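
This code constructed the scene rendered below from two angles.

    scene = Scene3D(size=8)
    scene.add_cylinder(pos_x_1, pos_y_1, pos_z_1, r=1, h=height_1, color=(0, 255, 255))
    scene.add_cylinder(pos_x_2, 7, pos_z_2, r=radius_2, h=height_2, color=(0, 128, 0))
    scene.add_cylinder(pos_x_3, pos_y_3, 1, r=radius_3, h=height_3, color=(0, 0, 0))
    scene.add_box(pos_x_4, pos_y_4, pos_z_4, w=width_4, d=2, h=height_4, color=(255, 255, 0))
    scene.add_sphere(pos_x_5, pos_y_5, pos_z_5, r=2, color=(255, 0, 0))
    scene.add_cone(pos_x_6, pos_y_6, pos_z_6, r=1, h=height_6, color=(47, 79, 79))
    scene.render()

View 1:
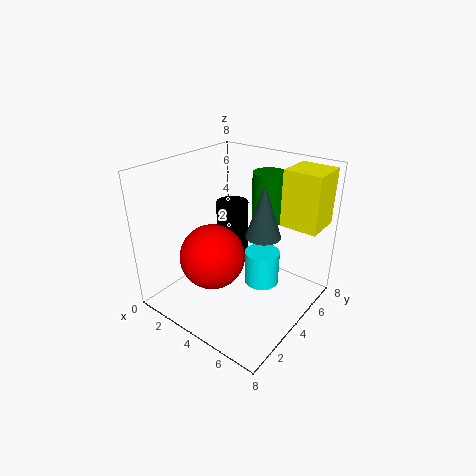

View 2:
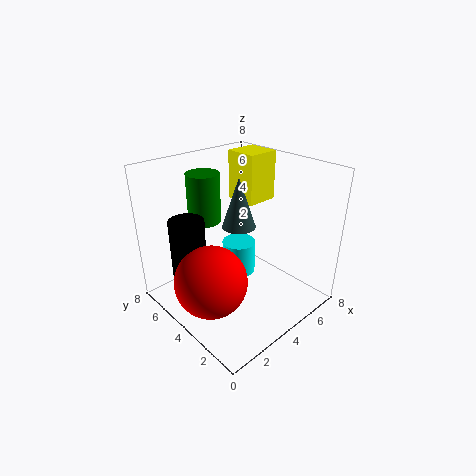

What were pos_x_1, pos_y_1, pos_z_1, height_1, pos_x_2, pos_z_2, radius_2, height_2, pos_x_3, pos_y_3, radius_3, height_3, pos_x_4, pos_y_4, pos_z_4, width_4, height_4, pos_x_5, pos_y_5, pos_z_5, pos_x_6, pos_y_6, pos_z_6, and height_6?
pos_x_1 = 5, pos_y_1 = 5, pos_z_1 = 1, height_1 = 2, pos_x_2 = 4, pos_z_2 = 4, radius_2 = 1, height_2 = 3, pos_x_3 = 2, pos_y_3 = 6, radius_3 = 1, height_3 = 4, pos_x_4 = 6, pos_y_4 = 5, pos_z_4 = 5, width_4 = 2, height_4 = 3, pos_x_5 = 2, pos_y_5 = 4, pos_z_5 = 2, pos_x_6 = 5, pos_y_6 = 5, pos_z_6 = 4, height_6 = 3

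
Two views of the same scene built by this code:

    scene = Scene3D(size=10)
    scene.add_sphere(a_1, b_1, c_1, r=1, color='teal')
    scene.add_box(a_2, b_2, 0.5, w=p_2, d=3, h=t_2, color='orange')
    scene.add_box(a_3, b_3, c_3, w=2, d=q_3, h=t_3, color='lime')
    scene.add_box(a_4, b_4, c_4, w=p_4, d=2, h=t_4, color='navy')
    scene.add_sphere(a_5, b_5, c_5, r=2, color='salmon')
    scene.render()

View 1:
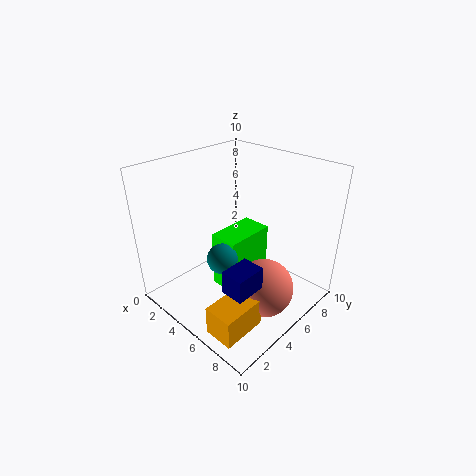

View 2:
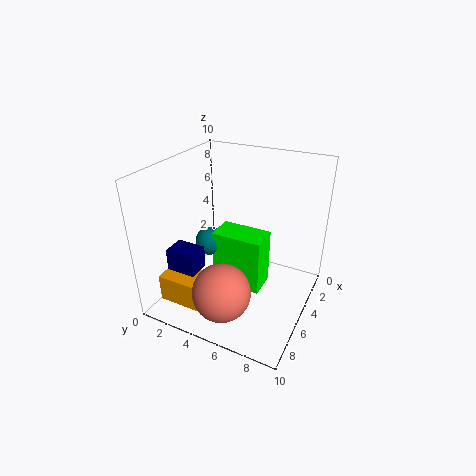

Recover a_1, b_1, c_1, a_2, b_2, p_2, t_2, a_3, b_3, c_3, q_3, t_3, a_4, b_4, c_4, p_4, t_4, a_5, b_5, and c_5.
a_1 = 5.5, b_1 = 3, c_1 = 4.5, a_2 = 6.5, b_2 = 0.5, p_2 = 2, t_2 = 2, a_3 = 4, b_3 = 3.5, c_3 = 1.5, q_3 = 3.5, t_3 = 4, a_4 = 7, b_4 = 1.5, c_4 = 3.5, p_4 = 1.5, t_4 = 1.5, a_5 = 7.5, b_5 = 5, c_5 = 2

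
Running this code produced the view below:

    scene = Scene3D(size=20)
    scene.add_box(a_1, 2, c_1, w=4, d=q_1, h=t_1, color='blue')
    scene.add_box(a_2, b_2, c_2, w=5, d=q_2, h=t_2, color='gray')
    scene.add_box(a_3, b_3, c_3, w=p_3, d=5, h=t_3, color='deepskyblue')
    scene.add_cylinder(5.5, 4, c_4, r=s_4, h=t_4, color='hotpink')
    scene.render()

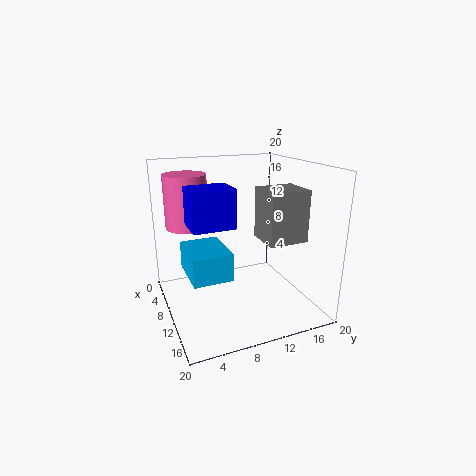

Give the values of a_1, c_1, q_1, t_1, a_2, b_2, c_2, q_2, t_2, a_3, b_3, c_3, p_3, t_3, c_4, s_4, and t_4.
a_1 = 13
c_1 = 14
q_1 = 5
t_1 = 4.5
a_2 = 10
b_2 = 12.5
c_2 = 10
q_2 = 5.5
t_2 = 7
a_3 = 9.5
b_3 = 2
c_3 = 7
p_3 = 6.5
t_3 = 3.5
c_4 = 11
s_4 = 3
t_4 = 7.5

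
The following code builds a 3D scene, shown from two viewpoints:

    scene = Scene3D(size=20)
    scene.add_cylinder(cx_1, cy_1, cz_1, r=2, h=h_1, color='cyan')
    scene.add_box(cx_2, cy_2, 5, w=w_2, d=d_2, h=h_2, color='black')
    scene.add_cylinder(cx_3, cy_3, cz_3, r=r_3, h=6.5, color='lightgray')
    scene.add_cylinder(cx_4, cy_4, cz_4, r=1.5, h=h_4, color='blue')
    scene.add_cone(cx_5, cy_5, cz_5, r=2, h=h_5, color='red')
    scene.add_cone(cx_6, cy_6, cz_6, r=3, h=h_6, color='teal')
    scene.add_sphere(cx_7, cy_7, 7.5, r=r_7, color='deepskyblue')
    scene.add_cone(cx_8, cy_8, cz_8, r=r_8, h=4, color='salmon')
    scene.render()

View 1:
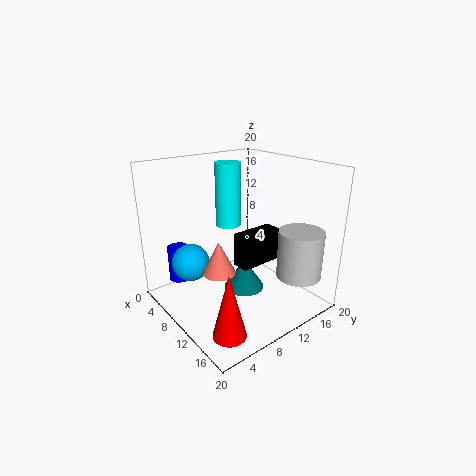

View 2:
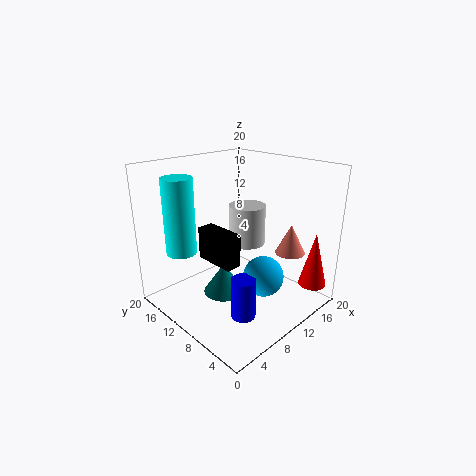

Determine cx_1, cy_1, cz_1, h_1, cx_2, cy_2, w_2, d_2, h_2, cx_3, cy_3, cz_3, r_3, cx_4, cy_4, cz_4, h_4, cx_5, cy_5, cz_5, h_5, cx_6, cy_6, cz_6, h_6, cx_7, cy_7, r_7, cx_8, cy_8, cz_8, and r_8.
cx_1 = 3, cy_1 = 13.5, cz_1 = 9, h_1 = 10, cx_2 = 8.5, cy_2 = 10.5, w_2 = 2.5, d_2 = 6.5, h_2 = 5, cx_3 = 17, cy_3 = 15, cz_3 = 5.5, r_3 = 3, cx_4 = 4.5, cy_4 = 3.5, cz_4 = 3.5, h_4 = 5, cx_5 = 18, cy_5 = 2.5, cz_5 = 2.5, h_5 = 8, cx_6 = 9, cy_6 = 12, cz_6 = 1, h_6 = 4.5, cx_7 = 8, cy_7 = 3.5, r_7 = 2.5, cx_8 = 14, cy_8 = 4, cz_8 = 8.5, r_8 = 2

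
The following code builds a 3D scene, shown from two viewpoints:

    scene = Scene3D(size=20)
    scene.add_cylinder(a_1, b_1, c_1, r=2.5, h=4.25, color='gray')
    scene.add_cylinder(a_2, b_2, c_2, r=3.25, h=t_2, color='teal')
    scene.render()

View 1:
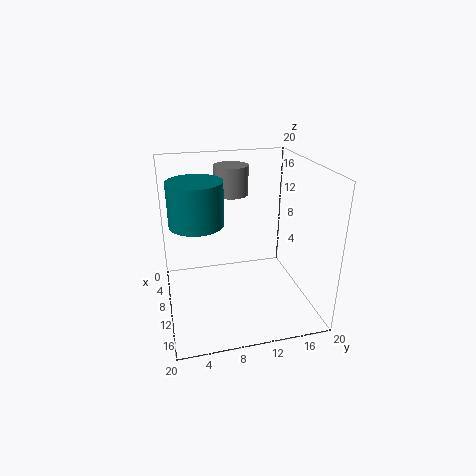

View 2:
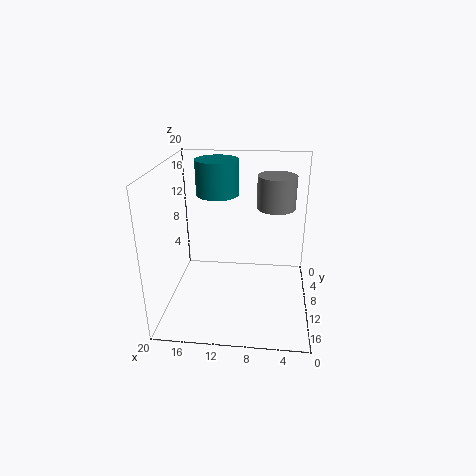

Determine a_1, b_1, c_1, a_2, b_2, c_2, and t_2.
a_1 = 5; b_1 = 10.25; c_1 = 14.75; a_2 = 13.75; b_2 = 4; c_2 = 14.25; t_2 = 5.25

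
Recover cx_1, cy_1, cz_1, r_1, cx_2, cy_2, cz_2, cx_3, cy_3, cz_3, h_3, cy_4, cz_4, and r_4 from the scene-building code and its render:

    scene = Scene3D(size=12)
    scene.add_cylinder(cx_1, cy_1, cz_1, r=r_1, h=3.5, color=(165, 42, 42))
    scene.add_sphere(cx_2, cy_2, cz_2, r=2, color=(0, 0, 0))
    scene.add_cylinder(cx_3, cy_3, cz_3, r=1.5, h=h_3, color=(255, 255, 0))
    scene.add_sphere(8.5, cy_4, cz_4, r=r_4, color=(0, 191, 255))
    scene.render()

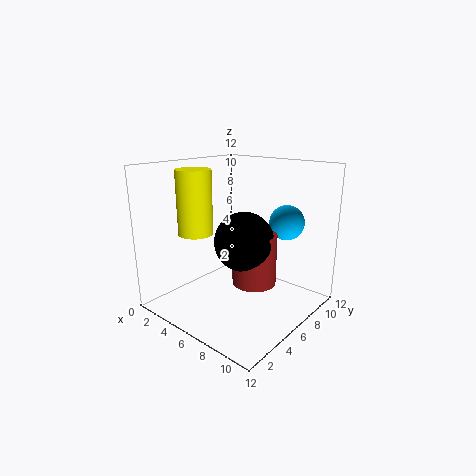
cx_1 = 10, cy_1 = 3, cz_1 = 4.5, r_1 = 1.5, cx_2 = 9.5, cy_2 = 2.5, cz_2 = 7.5, cx_3 = 2.5, cy_3 = 4.5, cz_3 = 6, h_3 = 5.5, cy_4 = 9.5, cz_4 = 7, r_4 = 1.5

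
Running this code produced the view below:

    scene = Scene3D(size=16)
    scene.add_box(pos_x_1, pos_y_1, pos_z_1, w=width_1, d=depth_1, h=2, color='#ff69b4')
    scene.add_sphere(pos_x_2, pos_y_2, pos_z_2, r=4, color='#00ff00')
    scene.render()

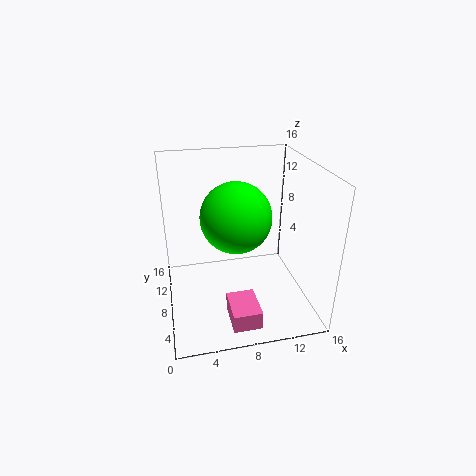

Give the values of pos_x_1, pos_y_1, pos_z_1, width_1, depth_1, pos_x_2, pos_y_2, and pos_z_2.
pos_x_1 = 6, pos_y_1 = 1, pos_z_1 = 1, width_1 = 3, depth_1 = 4, pos_x_2 = 8, pos_y_2 = 9, pos_z_2 = 10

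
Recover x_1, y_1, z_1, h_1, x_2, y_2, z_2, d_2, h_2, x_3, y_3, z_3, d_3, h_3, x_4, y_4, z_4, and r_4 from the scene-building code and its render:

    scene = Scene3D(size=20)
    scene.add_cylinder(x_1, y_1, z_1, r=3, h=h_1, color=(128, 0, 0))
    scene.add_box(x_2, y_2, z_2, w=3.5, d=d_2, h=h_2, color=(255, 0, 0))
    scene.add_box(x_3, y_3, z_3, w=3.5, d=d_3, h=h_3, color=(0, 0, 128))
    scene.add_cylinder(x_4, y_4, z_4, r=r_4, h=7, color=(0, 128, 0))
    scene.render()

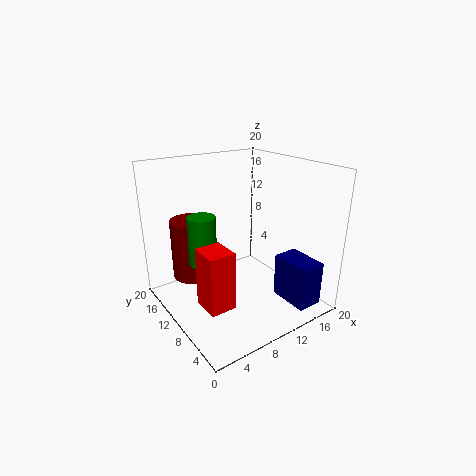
x_1 = 6; y_1 = 16.5; z_1 = 2.5; h_1 = 9; x_2 = 3; y_2 = 5.5; z_2 = 2.5; d_2 = 4; h_2 = 8; x_3 = 13.5; y_3 = 0.5; z_3 = 2; d_3 = 5.5; h_3 = 6; x_4 = 6; y_4 = 13; z_4 = 6; r_4 = 2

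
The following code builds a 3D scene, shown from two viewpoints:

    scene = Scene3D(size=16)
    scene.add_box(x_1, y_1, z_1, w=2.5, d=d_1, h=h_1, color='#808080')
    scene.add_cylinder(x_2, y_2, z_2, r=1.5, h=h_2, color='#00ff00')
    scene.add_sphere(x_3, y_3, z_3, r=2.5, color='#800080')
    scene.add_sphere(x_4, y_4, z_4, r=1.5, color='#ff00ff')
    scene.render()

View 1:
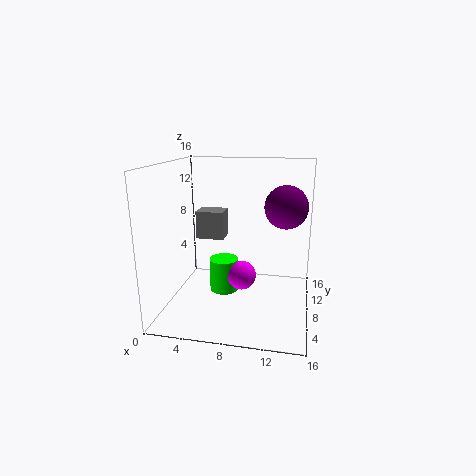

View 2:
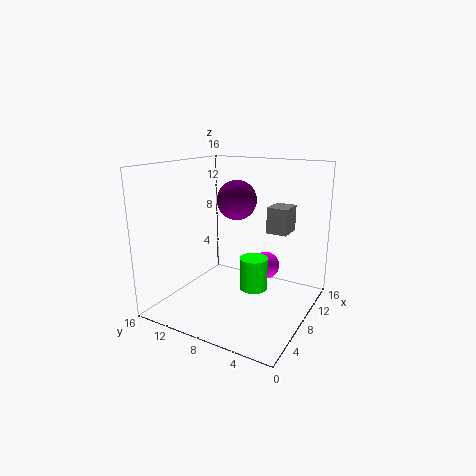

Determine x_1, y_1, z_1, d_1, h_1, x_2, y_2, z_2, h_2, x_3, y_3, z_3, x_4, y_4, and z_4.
x_1 = 5.5, y_1 = 1.5, z_1 = 10, d_1 = 2, h_1 = 2.5, x_2 = 7, y_2 = 5.5, z_2 = 3, h_2 = 3.5, x_3 = 13, y_3 = 11, z_3 = 11, x_4 = 9, y_4 = 5, z_4 = 5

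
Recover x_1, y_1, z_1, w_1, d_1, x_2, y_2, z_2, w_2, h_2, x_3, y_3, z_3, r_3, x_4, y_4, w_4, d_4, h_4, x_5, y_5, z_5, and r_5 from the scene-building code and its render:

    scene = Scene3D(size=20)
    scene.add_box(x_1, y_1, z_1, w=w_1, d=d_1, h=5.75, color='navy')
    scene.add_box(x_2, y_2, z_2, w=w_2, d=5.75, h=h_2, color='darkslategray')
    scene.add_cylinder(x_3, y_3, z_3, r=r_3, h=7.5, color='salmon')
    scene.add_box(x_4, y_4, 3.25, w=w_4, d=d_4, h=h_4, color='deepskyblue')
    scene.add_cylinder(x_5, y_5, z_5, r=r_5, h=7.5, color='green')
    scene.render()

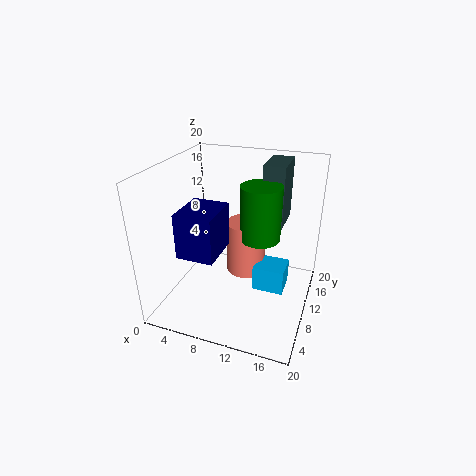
x_1 = 4.75; y_1 = 2.25; z_1 = 10.25; w_1 = 4.75; d_1 = 5.75; x_2 = 12.5; y_2 = 12.5; z_2 = 11; w_2 = 3; h_2 = 8.75; x_3 = 10.75; y_3 = 11.25; z_3 = 4.5; r_3 = 2.75; x_4 = 12.75; y_4 = 8.25; w_4 = 4.25; d_4 = 3.75; h_4 = 3.5; x_5 = 13; y_5 = 10.5; z_5 = 10.25; r_5 = 2.75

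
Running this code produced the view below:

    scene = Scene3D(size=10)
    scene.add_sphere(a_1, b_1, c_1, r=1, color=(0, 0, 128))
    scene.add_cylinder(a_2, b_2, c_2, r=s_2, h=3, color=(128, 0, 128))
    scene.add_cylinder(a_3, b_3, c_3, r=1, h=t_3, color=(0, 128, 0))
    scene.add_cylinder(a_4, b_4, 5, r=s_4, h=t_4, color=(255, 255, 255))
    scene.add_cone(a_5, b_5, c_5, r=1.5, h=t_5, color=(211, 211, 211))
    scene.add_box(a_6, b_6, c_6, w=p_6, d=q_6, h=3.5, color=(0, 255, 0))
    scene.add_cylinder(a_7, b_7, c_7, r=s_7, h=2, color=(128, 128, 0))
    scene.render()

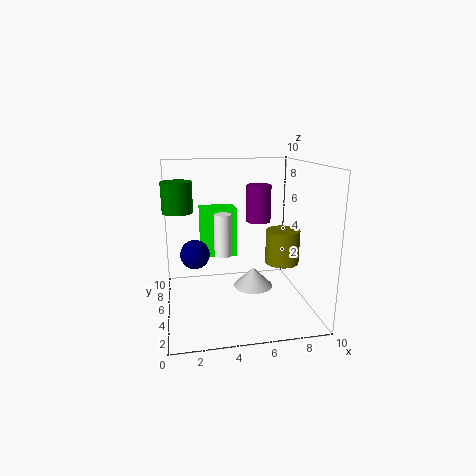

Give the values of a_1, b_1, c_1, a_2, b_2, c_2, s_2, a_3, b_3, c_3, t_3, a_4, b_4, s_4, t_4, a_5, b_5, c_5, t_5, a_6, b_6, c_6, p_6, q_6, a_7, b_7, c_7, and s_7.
a_1 = 2; b_1 = 5; c_1 = 4; a_2 = 7.5; b_2 = 9; c_2 = 5; s_2 = 1; a_3 = 1; b_3 = 5; c_3 = 7; t_3 = 2; a_4 = 3.5; b_4 = 2; s_4 = 0.5; t_4 = 2.5; a_5 = 6.5; b_5 = 6.5; c_5 = 0.5; t_5 = 1.5; a_6 = 2.5; b_6 = 5.5; c_6 = 3.5; p_6 = 2.5; q_6 = 1.5; a_7 = 7; b_7 = 1.5; c_7 = 4.5; s_7 = 1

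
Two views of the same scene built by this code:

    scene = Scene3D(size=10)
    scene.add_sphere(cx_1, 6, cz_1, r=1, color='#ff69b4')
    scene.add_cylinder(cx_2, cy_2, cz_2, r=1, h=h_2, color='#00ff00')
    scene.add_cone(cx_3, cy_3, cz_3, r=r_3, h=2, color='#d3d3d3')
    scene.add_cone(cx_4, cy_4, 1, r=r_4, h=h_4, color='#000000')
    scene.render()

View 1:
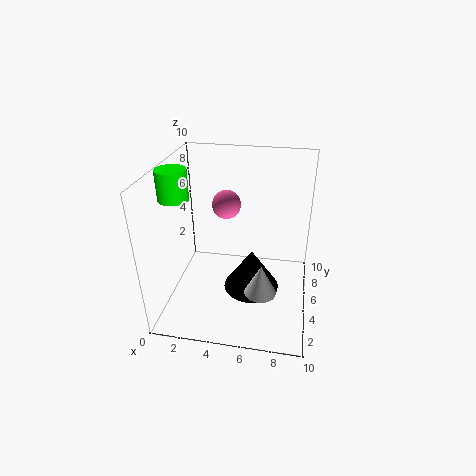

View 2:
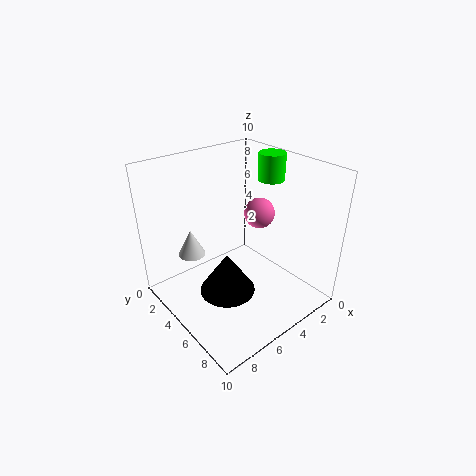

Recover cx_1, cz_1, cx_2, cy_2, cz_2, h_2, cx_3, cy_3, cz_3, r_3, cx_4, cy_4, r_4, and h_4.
cx_1 = 4, cz_1 = 7, cx_2 = 1, cy_2 = 4, cz_2 = 8, h_2 = 2, cx_3 = 7, cy_3 = 2, cz_3 = 3, r_3 = 1, cx_4 = 6, cy_4 = 5, r_4 = 2, h_4 = 3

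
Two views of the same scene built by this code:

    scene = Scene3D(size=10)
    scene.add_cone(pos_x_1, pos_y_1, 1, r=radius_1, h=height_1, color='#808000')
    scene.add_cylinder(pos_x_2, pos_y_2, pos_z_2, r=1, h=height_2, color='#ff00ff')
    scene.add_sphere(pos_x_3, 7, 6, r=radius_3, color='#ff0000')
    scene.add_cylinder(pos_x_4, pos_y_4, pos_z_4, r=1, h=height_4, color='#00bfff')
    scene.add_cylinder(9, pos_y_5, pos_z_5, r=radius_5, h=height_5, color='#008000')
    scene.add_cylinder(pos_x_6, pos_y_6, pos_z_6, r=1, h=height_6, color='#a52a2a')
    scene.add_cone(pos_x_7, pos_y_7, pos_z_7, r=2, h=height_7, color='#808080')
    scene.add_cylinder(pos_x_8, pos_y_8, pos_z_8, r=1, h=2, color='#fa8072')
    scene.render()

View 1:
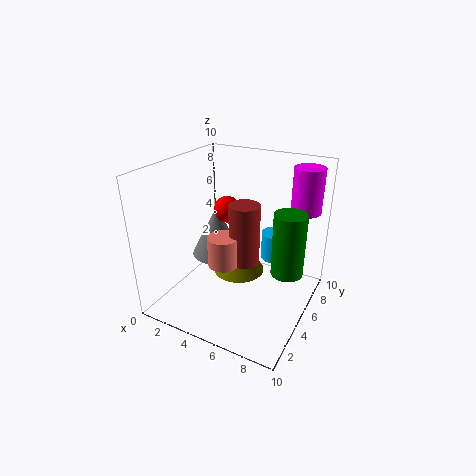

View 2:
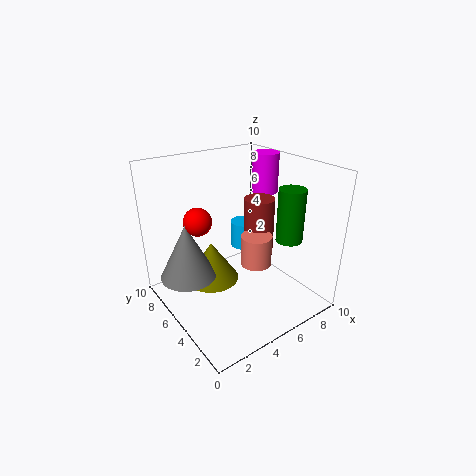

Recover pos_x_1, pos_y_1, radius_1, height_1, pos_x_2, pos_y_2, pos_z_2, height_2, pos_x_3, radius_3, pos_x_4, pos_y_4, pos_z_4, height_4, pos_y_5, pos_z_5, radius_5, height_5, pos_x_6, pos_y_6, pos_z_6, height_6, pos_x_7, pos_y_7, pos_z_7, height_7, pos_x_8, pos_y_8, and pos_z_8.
pos_x_1 = 4
pos_y_1 = 7
radius_1 = 2
height_1 = 3
pos_x_2 = 9
pos_y_2 = 7
pos_z_2 = 7
height_2 = 3
pos_x_3 = 3
radius_3 = 1
pos_x_4 = 7
pos_y_4 = 7
pos_z_4 = 3
height_4 = 2
pos_y_5 = 4
pos_z_5 = 4
radius_5 = 1
height_5 = 4
pos_x_6 = 6
pos_y_6 = 4
pos_z_6 = 4
height_6 = 4
pos_x_7 = 2
pos_y_7 = 7
pos_z_7 = 2
height_7 = 4
pos_x_8 = 5
pos_y_8 = 3
pos_z_8 = 4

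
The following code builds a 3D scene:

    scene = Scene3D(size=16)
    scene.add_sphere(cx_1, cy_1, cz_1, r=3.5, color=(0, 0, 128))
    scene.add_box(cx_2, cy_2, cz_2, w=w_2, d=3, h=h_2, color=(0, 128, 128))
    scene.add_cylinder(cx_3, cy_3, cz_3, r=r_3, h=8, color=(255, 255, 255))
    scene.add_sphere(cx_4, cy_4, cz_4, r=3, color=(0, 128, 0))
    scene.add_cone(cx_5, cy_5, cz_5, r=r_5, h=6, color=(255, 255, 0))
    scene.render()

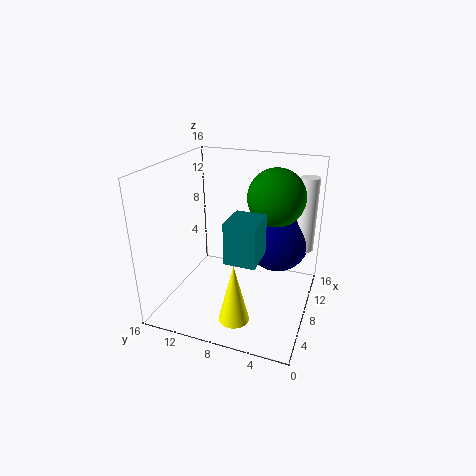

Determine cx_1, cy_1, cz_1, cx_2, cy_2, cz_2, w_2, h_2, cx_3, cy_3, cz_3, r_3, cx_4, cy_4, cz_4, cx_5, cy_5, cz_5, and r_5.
cx_1 = 10
cy_1 = 4
cz_1 = 7.5
cx_2 = 1.5
cy_2 = 4
cz_2 = 8.5
w_2 = 3.5
h_2 = 4
cx_3 = 10
cy_3 = 1
cz_3 = 7
r_3 = 1
cx_4 = 8.5
cy_4 = 4
cz_4 = 13
cx_5 = 1.5
cy_5 = 6
cz_5 = 2.5
r_5 = 1.5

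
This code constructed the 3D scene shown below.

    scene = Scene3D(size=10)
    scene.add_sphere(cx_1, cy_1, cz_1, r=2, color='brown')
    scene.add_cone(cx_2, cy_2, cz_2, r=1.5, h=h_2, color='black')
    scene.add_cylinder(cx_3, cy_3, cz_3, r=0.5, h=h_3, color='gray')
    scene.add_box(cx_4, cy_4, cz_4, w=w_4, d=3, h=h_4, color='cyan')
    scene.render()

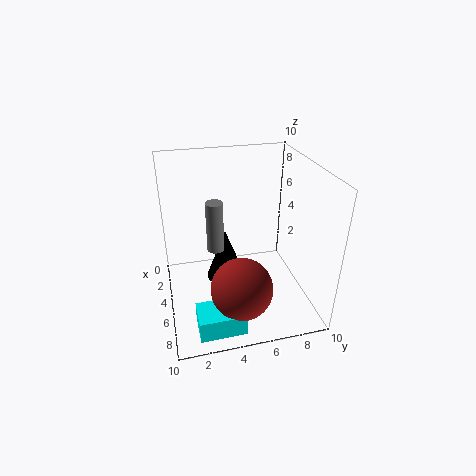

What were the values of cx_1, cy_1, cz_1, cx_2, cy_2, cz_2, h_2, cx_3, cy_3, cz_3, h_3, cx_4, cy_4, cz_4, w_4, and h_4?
cx_1 = 8
cy_1 = 4.5
cz_1 = 3
cx_2 = 3
cy_2 = 4.5
cz_2 = 0.5
h_2 = 4
cx_3 = 7.5
cy_3 = 3
cz_3 = 6
h_3 = 3
cx_4 = 7.5
cy_4 = 1.5
cz_4 = 0.5
w_4 = 2
h_4 = 1.5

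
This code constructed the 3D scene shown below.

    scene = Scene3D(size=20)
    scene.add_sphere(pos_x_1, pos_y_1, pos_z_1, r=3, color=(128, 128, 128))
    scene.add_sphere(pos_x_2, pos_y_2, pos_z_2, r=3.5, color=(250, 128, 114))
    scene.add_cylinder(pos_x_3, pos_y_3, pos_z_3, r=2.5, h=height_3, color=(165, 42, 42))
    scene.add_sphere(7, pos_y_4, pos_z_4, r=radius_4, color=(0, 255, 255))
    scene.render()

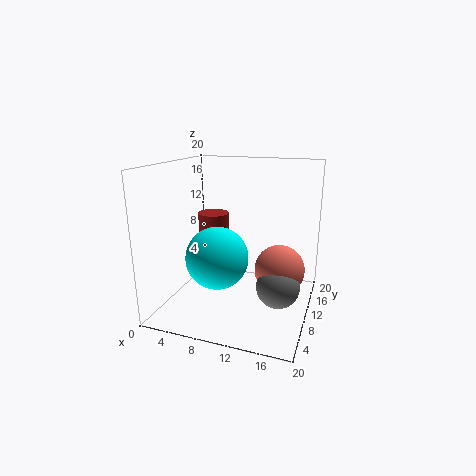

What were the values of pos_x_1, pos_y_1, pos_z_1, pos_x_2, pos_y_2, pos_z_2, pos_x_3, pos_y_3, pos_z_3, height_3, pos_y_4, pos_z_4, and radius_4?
pos_x_1 = 16
pos_y_1 = 9.5
pos_z_1 = 3.75
pos_x_2 = 15.75
pos_y_2 = 11.25
pos_z_2 = 5.5
pos_x_3 = 3.25
pos_y_3 = 17
pos_z_3 = 8.25
height_3 = 3
pos_y_4 = 9.5
pos_z_4 = 6.75
radius_4 = 4.5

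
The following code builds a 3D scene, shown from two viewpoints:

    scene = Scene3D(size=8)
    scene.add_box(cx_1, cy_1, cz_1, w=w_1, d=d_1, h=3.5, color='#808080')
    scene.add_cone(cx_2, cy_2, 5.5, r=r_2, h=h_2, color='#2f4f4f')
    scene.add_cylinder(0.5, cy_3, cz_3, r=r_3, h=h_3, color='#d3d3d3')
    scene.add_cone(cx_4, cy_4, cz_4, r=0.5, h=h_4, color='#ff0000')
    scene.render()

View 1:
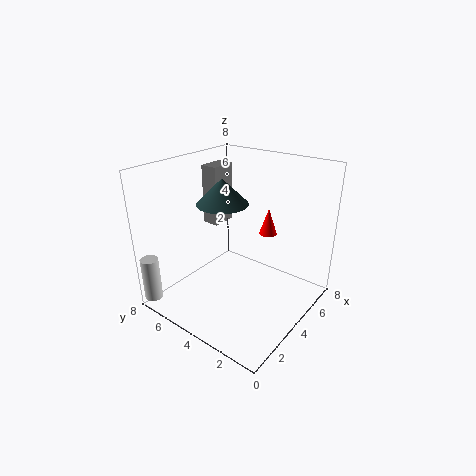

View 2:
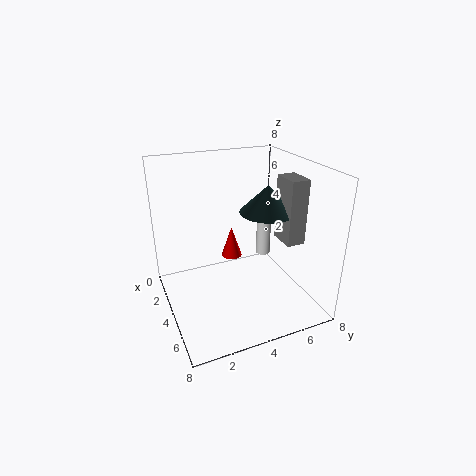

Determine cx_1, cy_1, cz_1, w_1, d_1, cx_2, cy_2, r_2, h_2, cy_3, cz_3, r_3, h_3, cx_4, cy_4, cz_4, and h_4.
cx_1 = 4.5; cy_1 = 6; cz_1 = 4; w_1 = 1.5; d_1 = 1; cx_2 = 4.5; cy_2 = 5.5; r_2 = 1.5; h_2 = 1.5; cy_3 = 7.5; cz_3 = 0.5; r_3 = 0.5; h_3 = 2.5; cx_4 = 5.5; cy_4 = 3; cz_4 = 4; h_4 = 1.5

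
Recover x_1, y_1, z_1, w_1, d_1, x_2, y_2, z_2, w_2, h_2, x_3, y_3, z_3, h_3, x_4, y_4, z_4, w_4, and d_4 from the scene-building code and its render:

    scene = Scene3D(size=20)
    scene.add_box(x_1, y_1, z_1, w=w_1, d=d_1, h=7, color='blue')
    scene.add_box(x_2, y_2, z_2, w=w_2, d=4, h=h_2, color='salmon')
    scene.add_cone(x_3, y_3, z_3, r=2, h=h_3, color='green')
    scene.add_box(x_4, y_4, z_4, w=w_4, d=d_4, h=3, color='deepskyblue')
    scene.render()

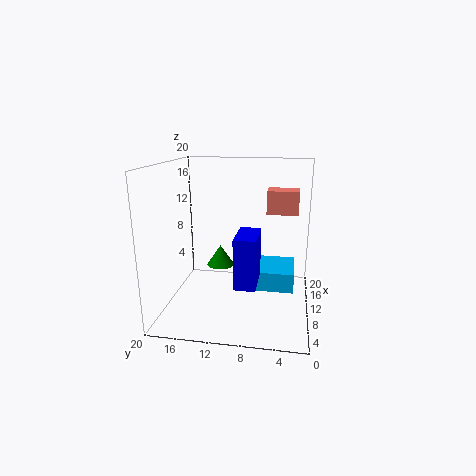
x_1 = 6; y_1 = 7; z_1 = 4; w_1 = 6; d_1 = 3; x_2 = 8; y_2 = 2; z_2 = 14; w_2 = 3; h_2 = 3; x_3 = 12; y_3 = 13; z_3 = 5; h_3 = 3; x_4 = 12; y_4 = 2; z_4 = 1; w_4 = 7; d_4 = 6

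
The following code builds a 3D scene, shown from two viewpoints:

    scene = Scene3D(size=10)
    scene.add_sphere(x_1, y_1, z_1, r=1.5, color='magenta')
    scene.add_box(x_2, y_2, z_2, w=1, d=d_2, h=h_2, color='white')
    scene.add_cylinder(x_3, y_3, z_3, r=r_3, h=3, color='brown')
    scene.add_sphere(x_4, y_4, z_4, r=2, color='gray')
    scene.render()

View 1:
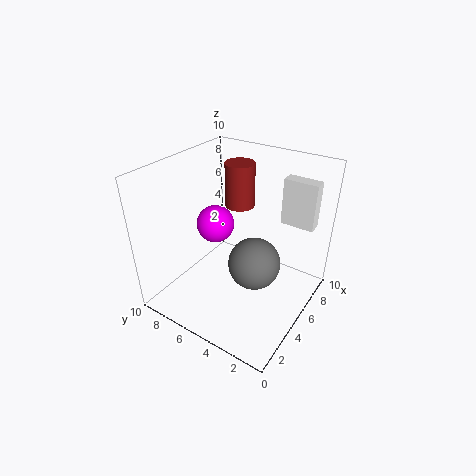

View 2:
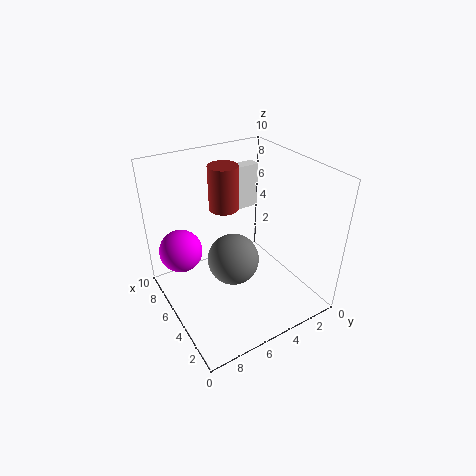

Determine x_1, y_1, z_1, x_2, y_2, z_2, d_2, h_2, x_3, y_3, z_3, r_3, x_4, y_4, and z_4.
x_1 = 7
y_1 = 8.5
z_1 = 4
x_2 = 8.5
y_2 = 1
z_2 = 5
d_2 = 2.5
h_2 = 3.5
x_3 = 6
y_3 = 5.5
z_3 = 7
r_3 = 1
x_4 = 6.5
y_4 = 4.5
z_4 = 2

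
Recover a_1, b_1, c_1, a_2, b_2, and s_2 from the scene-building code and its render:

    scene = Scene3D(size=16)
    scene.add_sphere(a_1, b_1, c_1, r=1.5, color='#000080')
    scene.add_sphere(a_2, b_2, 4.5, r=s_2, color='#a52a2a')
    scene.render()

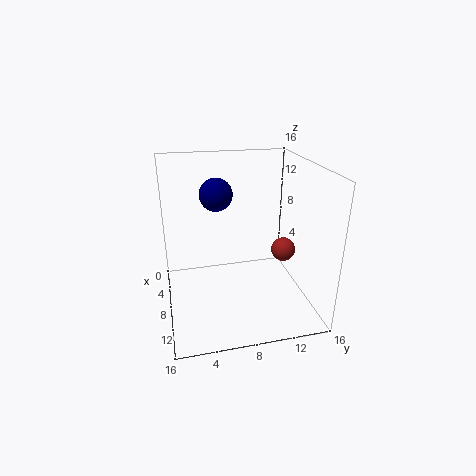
a_1 = 12, b_1 = 5, c_1 = 14.5, a_2 = 5.5, b_2 = 14.5, s_2 = 1.5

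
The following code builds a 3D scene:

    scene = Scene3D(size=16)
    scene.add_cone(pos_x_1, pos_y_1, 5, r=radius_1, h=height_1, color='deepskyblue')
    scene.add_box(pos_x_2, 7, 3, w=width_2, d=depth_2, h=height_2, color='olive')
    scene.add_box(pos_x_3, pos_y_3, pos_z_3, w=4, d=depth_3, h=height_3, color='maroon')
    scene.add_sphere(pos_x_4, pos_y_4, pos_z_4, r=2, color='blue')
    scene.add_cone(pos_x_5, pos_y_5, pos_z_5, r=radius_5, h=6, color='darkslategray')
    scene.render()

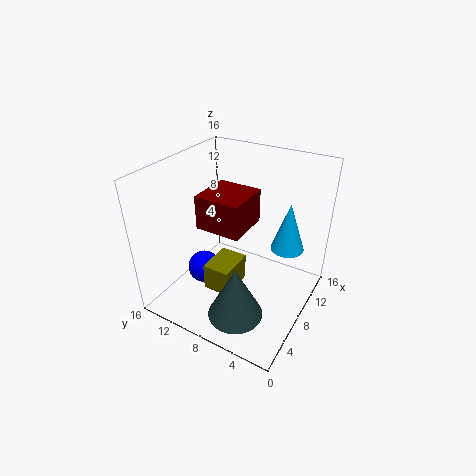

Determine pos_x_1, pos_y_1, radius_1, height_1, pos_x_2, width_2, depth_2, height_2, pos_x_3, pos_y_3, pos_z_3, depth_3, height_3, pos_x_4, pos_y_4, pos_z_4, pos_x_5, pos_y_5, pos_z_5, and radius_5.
pos_x_1 = 13; pos_y_1 = 4; radius_1 = 2; height_1 = 6; pos_x_2 = 4; width_2 = 4; depth_2 = 3; height_2 = 3; pos_x_3 = 1; pos_y_3 = 4; pos_z_3 = 13; depth_3 = 4; height_3 = 3; pos_x_4 = 8; pos_y_4 = 13; pos_z_4 = 2; pos_x_5 = 4; pos_y_5 = 6; pos_z_5 = 1; radius_5 = 3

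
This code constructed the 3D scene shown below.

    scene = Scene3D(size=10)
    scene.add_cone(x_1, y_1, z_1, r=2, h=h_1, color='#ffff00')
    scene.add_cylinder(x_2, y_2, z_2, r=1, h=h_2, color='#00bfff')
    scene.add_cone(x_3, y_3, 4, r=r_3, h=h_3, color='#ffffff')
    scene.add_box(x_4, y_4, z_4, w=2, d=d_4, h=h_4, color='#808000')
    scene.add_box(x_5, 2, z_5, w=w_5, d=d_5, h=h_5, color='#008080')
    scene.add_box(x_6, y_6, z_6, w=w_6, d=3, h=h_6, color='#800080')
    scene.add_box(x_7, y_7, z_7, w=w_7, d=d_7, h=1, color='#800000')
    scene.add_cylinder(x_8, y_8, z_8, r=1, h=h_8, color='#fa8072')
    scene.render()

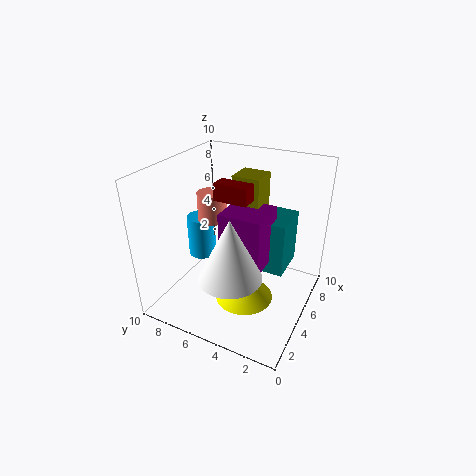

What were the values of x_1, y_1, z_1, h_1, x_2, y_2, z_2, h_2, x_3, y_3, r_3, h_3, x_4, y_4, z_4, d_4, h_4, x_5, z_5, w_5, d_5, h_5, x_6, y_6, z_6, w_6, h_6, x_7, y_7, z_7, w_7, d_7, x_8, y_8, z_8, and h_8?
x_1 = 4, y_1 = 4, z_1 = 1, h_1 = 2, x_2 = 5, y_2 = 8, z_2 = 3, h_2 = 3, x_3 = 2, y_3 = 4, r_3 = 2, h_3 = 4, x_4 = 6, y_4 = 4, z_4 = 6, d_4 = 2, h_4 = 3, x_5 = 6, z_5 = 2, w_5 = 3, d_5 = 2, h_5 = 4, x_6 = 4, y_6 = 3, z_6 = 3, w_6 = 3, h_6 = 4, x_7 = 2, y_7 = 3, z_7 = 9, w_7 = 1, d_7 = 2, x_8 = 5, y_8 = 7, z_8 = 6, h_8 = 2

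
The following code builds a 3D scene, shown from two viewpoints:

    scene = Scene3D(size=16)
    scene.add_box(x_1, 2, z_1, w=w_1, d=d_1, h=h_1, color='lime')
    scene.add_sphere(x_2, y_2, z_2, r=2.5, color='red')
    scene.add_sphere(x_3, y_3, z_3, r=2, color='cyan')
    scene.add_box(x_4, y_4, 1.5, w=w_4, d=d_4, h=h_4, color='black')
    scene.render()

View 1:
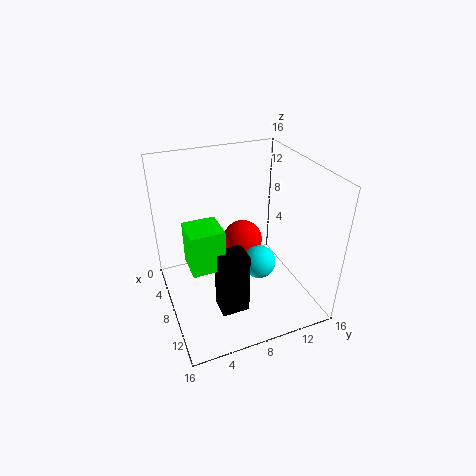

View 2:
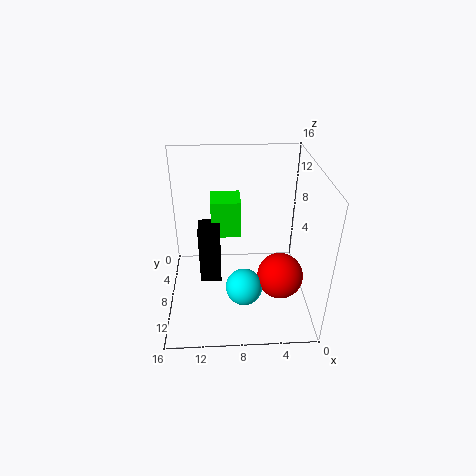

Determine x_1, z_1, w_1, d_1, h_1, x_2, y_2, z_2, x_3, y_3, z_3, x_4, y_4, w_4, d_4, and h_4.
x_1 = 7.5; z_1 = 6.5; w_1 = 3.5; d_1 = 3.5; h_1 = 4.5; x_2 = 3.5; y_2 = 10.5; z_2 = 4.5; x_3 = 7.5; y_3 = 11; z_3 = 3.5; x_4 = 10; y_4 = 4.5; w_4 = 2.5; d_4 = 3; h_4 = 7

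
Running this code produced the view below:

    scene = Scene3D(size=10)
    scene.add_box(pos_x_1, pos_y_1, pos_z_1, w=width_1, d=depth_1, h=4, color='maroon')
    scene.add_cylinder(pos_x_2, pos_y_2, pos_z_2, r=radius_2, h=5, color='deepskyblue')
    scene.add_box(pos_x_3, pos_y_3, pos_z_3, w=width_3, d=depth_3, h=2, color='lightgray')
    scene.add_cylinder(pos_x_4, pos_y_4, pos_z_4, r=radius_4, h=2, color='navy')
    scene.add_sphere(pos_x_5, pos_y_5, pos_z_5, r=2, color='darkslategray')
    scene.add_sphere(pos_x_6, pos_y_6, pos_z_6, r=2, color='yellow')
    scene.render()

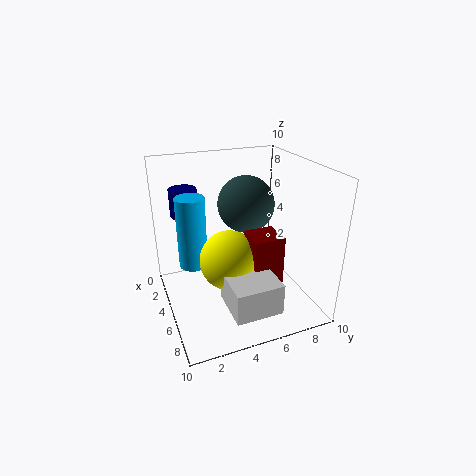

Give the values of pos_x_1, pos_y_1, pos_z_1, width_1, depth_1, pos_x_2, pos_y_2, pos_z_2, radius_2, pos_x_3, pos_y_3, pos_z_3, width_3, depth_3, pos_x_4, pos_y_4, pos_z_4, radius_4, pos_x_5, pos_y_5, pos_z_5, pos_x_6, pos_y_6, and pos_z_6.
pos_x_1 = 6
pos_y_1 = 5
pos_z_1 = 2
width_1 = 2
depth_1 = 2
pos_x_2 = 4
pos_y_2 = 2
pos_z_2 = 3
radius_2 = 1
pos_x_3 = 7
pos_y_3 = 3
pos_z_3 = 2
width_3 = 3
depth_3 = 3
pos_x_4 = 2
pos_y_4 = 2
pos_z_4 = 6
radius_4 = 1
pos_x_5 = 4
pos_y_5 = 6
pos_z_5 = 7
pos_x_6 = 6
pos_y_6 = 4
pos_z_6 = 4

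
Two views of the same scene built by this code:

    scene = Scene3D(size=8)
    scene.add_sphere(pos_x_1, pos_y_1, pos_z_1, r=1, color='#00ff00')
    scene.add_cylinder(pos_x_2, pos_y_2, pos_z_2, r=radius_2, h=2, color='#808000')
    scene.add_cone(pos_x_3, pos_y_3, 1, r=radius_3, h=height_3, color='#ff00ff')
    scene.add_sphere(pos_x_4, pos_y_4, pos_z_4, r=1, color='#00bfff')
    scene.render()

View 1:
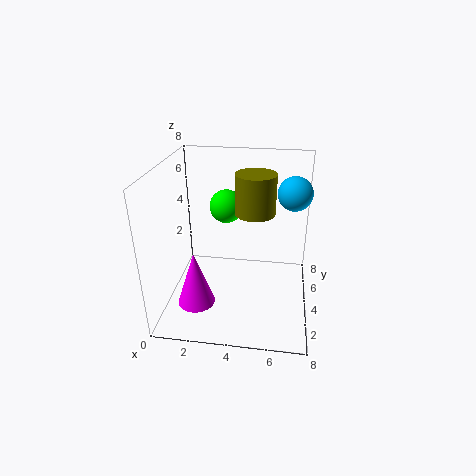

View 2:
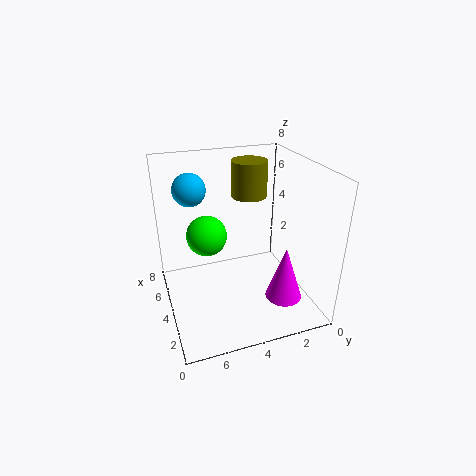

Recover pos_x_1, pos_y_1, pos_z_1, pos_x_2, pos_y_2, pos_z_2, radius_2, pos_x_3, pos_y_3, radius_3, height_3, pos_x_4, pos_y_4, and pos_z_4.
pos_x_1 = 3
pos_y_1 = 6
pos_z_1 = 5
pos_x_2 = 5
pos_y_2 = 3
pos_z_2 = 6
radius_2 = 1
pos_x_3 = 2
pos_y_3 = 2
radius_3 = 1
height_3 = 3
pos_x_4 = 7
pos_y_4 = 6
pos_z_4 = 6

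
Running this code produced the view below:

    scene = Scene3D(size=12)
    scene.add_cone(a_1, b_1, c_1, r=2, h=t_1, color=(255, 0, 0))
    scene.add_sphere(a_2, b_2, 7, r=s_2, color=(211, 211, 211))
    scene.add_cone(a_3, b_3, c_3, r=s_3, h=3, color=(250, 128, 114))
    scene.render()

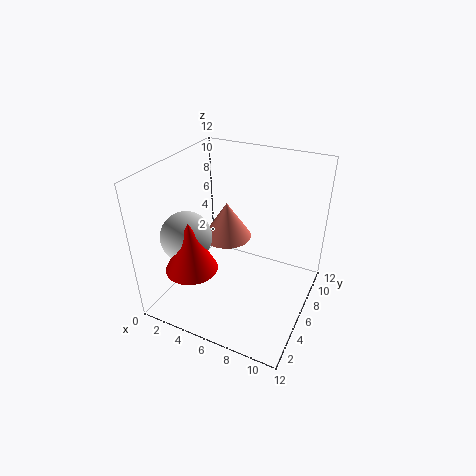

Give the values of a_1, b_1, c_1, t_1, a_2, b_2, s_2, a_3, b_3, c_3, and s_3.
a_1 = 4, b_1 = 2, c_1 = 5, t_1 = 4, a_2 = 3, b_2 = 3, s_2 = 2, a_3 = 5, b_3 = 6, c_3 = 6, s_3 = 2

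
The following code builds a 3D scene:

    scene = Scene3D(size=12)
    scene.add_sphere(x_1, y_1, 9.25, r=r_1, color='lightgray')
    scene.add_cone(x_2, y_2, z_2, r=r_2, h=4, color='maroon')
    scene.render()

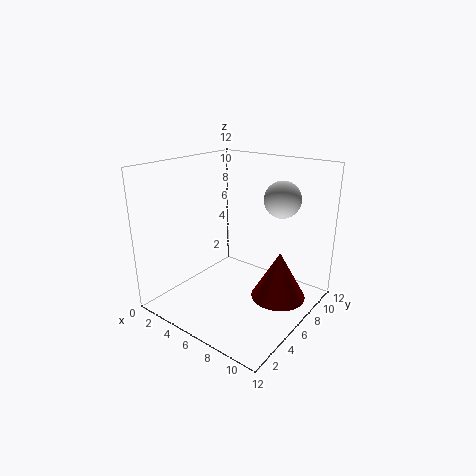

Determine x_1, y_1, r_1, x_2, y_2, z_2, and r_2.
x_1 = 8.75; y_1 = 8.25; r_1 = 1.5; x_2 = 9.5; y_2 = 7; z_2 = 1.25; r_2 = 2.25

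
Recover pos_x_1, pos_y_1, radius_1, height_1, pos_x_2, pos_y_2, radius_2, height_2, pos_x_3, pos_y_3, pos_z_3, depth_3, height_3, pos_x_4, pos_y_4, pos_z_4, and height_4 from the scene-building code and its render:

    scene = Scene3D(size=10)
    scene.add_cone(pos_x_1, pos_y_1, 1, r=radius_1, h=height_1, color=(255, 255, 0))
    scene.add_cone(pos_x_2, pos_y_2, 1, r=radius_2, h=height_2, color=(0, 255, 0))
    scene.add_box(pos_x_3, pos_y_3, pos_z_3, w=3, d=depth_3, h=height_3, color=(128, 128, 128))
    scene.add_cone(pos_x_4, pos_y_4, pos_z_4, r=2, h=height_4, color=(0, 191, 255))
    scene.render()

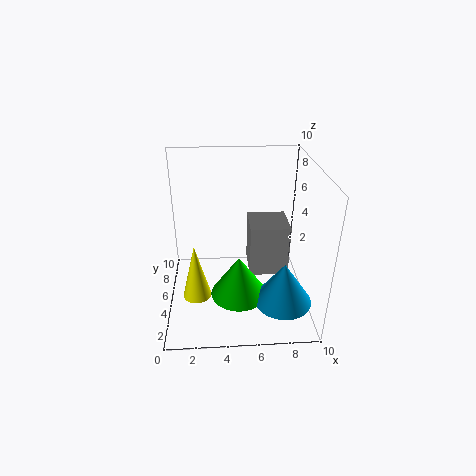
pos_x_1 = 2; pos_y_1 = 4; radius_1 = 1; height_1 = 4; pos_x_2 = 5; pos_y_2 = 4; radius_2 = 2; height_2 = 3; pos_x_3 = 6; pos_y_3 = 6; pos_z_3 = 1; depth_3 = 3; height_3 = 4; pos_x_4 = 8; pos_y_4 = 3; pos_z_4 = 1; height_4 = 3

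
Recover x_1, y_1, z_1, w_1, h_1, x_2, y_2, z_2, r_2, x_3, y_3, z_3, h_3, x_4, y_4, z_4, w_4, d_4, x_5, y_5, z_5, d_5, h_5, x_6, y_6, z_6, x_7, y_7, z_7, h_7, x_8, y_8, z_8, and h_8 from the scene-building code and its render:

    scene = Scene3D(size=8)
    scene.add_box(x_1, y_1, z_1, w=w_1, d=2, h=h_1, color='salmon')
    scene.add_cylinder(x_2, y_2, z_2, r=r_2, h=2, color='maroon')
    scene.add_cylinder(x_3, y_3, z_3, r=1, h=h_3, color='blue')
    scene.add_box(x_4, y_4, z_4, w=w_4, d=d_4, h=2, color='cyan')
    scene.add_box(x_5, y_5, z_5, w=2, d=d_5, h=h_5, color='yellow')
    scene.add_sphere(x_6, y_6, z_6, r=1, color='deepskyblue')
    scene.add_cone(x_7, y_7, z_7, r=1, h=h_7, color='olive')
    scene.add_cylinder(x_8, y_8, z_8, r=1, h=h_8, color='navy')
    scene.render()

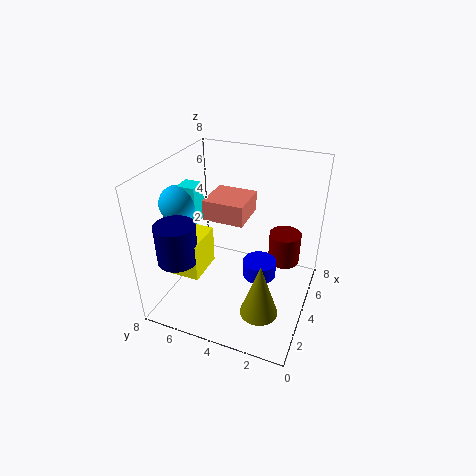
x_1 = 2; y_1 = 3; z_1 = 6; w_1 = 2; h_1 = 1; x_2 = 7; y_2 = 2; z_2 = 1; r_2 = 1; x_3 = 5; y_3 = 3; z_3 = 1; h_3 = 1; x_4 = 3; y_4 = 6; z_4 = 5; w_4 = 1; d_4 = 1; x_5 = 1; y_5 = 5; z_5 = 3; d_5 = 2; h_5 = 2; x_6 = 3; y_6 = 7; z_6 = 6; x_7 = 2; y_7 = 2; z_7 = 1; h_7 = 3; x_8 = 1; y_8 = 6; z_8 = 4; h_8 = 2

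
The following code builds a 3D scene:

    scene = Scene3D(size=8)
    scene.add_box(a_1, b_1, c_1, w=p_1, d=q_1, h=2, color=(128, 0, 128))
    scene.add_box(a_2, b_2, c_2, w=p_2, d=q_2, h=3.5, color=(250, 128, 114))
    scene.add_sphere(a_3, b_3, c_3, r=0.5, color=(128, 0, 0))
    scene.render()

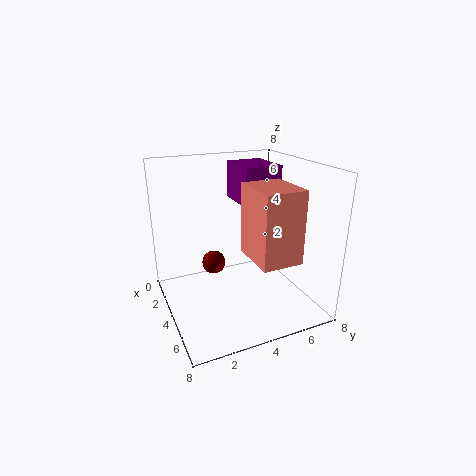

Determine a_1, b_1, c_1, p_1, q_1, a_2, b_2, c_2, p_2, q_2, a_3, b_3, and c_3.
a_1 = 2.5
b_1 = 4
c_1 = 6
p_1 = 2.5
q_1 = 2
a_2 = 5.5
b_2 = 3.5
c_2 = 4
p_2 = 2.5
q_2 = 2
a_3 = 7
b_3 = 1.5
c_3 = 4.5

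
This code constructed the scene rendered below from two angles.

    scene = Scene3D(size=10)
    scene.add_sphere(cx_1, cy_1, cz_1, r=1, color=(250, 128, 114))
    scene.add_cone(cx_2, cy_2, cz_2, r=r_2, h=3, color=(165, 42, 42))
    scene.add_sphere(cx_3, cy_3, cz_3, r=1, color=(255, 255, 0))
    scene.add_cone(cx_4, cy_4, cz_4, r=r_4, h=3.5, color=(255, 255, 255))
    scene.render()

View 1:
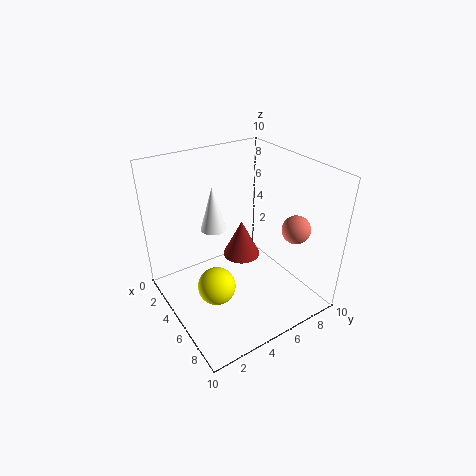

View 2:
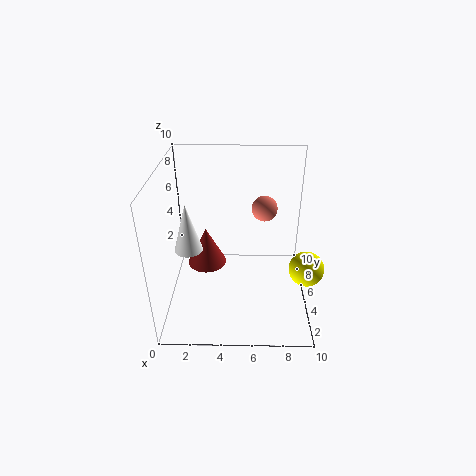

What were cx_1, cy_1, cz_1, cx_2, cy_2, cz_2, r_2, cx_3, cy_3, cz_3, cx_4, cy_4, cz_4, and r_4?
cx_1 = 7; cy_1 = 8.5; cz_1 = 5.5; cx_2 = 2.5; cy_2 = 7; cz_2 = 1.5; r_2 = 1.5; cx_3 = 9; cy_3 = 1; cz_3 = 5.5; cx_4 = 1.5; cy_4 = 5; cz_4 = 4; r_4 = 1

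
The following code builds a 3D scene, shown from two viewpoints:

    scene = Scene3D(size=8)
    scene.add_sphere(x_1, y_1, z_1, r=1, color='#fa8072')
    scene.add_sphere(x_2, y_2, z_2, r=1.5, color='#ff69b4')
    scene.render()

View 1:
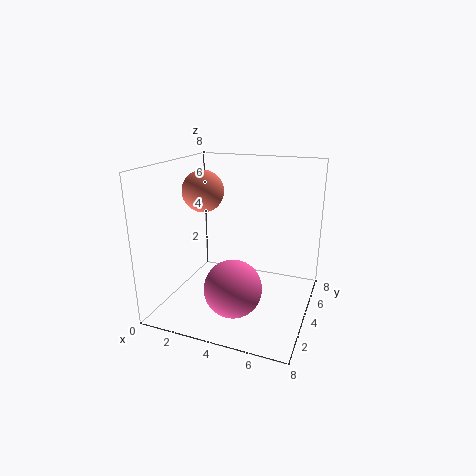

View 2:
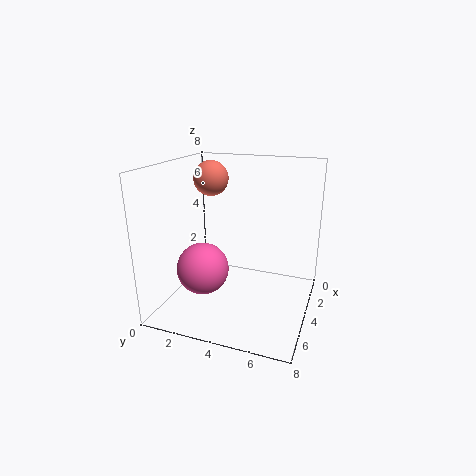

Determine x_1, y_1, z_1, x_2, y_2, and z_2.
x_1 = 3
y_1 = 2
z_1 = 7
x_2 = 4.5
y_2 = 2
z_2 = 2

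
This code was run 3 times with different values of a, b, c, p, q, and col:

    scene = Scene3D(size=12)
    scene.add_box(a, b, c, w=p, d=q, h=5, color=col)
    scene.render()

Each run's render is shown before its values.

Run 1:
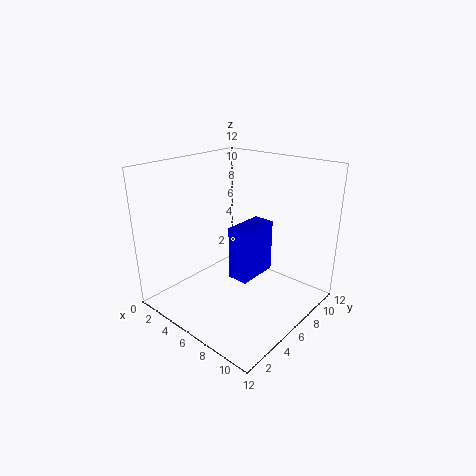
a = 4
b = 7
c = 1
p = 2
q = 4
col = 'blue'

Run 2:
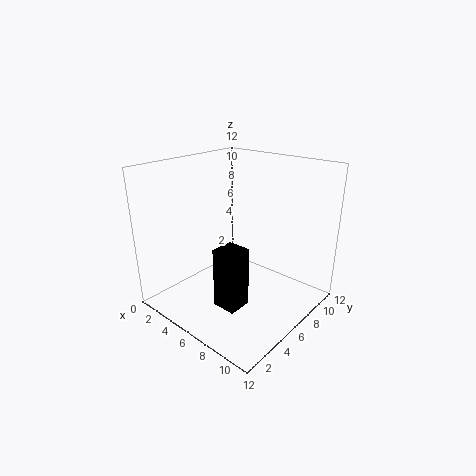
a = 6
b = 3
c = 1
p = 2
q = 2
col = 'black'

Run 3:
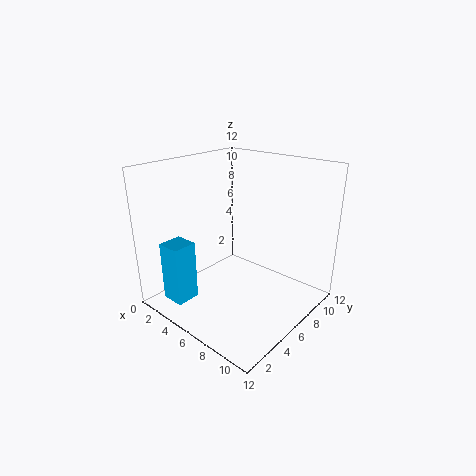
a = 2
b = 1
c = 1
p = 2
q = 2
col = 'deepskyblue'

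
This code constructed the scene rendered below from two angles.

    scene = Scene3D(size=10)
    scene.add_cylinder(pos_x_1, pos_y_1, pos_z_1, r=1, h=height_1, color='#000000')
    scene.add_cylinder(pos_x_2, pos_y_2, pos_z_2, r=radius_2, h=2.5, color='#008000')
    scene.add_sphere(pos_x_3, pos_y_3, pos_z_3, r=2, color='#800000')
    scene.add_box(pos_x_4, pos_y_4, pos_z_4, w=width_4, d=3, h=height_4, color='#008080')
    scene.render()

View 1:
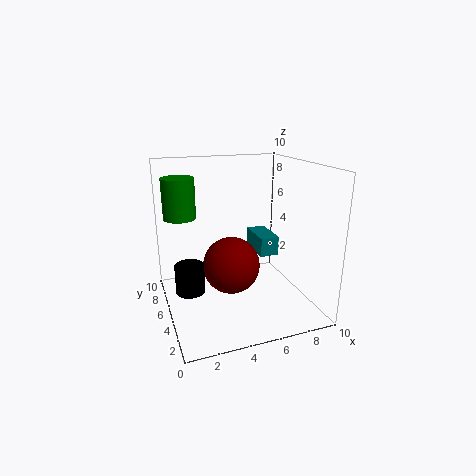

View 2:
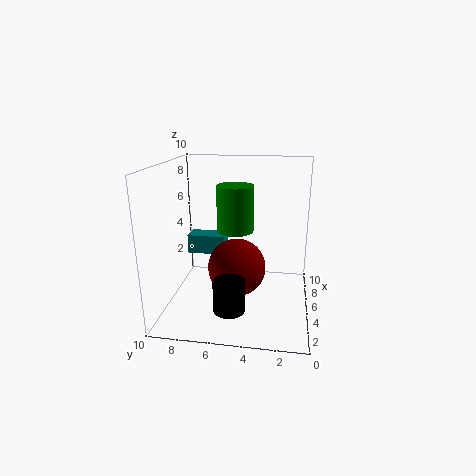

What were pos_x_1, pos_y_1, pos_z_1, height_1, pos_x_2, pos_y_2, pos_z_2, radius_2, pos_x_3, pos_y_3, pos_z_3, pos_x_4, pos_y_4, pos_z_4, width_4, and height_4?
pos_x_1 = 1.5
pos_y_1 = 5
pos_z_1 = 1.5
height_1 = 2
pos_x_2 = 1
pos_y_2 = 4.5
pos_z_2 = 7
radius_2 = 1
pos_x_3 = 4.5
pos_y_3 = 5
pos_z_3 = 3
pos_x_4 = 7.5
pos_y_4 = 6.5
pos_z_4 = 2.5
width_4 = 1.5
height_4 = 1.5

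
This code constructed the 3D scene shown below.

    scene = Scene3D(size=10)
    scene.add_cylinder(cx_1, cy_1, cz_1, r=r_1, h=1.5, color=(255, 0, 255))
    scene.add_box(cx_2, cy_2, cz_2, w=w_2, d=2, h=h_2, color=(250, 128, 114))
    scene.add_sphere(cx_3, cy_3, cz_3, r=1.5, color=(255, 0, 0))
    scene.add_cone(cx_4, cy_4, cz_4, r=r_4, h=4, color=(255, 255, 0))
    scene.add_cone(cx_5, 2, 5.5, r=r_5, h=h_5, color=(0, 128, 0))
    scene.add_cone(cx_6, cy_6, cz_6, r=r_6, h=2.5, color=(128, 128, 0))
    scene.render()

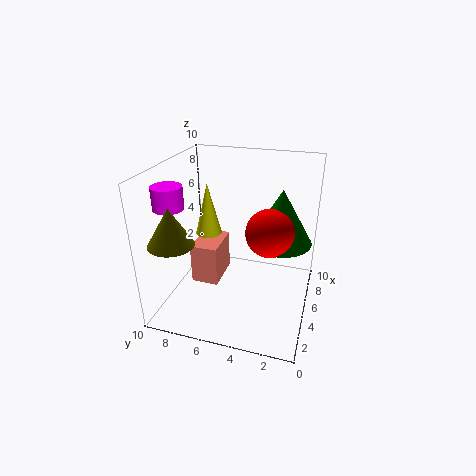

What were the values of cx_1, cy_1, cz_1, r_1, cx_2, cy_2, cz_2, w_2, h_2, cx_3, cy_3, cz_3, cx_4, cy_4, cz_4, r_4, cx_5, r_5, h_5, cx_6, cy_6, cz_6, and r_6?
cx_1 = 3, cy_1 = 9, cz_1 = 7.5, r_1 = 1, cx_2 = 4.5, cy_2 = 6.5, cz_2 = 1, w_2 = 3, h_2 = 3, cx_3 = 3.5, cy_3 = 2.5, cz_3 = 6.5, cx_4 = 7, cy_4 = 8, cz_4 = 4, r_4 = 1, cx_5 = 4.5, r_5 = 2, h_5 = 3.5, cx_6 = 2, cy_6 = 8.5, cz_6 = 5.5, r_6 = 1.5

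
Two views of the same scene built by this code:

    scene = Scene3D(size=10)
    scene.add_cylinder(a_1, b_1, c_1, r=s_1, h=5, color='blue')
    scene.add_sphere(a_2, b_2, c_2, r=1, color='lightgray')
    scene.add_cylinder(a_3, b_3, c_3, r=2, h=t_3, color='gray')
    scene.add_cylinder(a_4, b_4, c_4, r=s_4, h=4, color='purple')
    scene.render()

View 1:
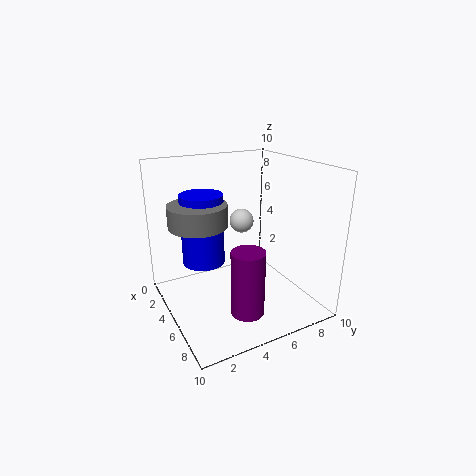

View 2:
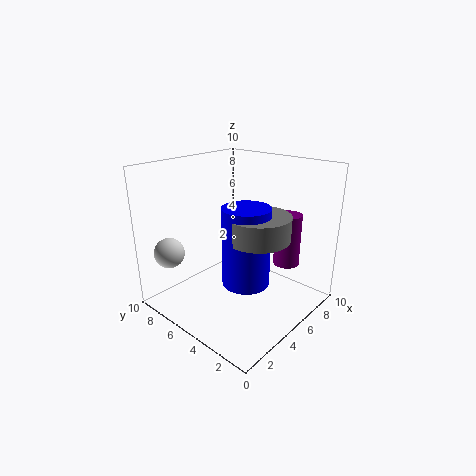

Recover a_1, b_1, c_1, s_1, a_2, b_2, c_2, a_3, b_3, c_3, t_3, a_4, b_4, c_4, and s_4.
a_1 = 3.5
b_1 = 3
c_1 = 3
s_1 = 1.5
a_2 = 1
b_2 = 7.5
c_2 = 4.5
a_3 = 4
b_3 = 2.5
c_3 = 6
t_3 = 1.5
a_4 = 9
b_4 = 3.5
c_4 = 2
s_4 = 1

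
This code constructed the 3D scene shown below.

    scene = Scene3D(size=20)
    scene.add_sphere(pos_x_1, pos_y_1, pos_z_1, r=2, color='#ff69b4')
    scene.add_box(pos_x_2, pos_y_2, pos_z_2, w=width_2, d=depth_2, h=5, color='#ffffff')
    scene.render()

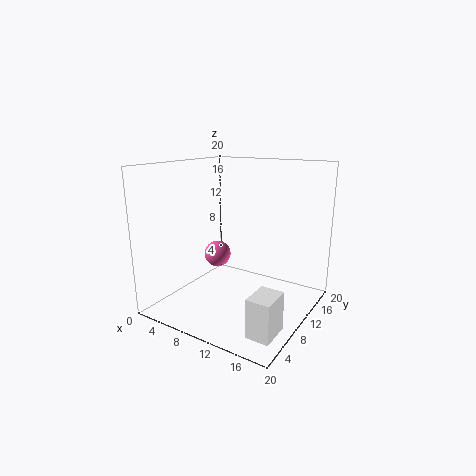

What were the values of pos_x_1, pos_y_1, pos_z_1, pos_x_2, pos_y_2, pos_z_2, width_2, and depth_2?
pos_x_1 = 5, pos_y_1 = 12, pos_z_1 = 6, pos_x_2 = 16, pos_y_2 = 2, pos_z_2 = 1, width_2 = 3, depth_2 = 4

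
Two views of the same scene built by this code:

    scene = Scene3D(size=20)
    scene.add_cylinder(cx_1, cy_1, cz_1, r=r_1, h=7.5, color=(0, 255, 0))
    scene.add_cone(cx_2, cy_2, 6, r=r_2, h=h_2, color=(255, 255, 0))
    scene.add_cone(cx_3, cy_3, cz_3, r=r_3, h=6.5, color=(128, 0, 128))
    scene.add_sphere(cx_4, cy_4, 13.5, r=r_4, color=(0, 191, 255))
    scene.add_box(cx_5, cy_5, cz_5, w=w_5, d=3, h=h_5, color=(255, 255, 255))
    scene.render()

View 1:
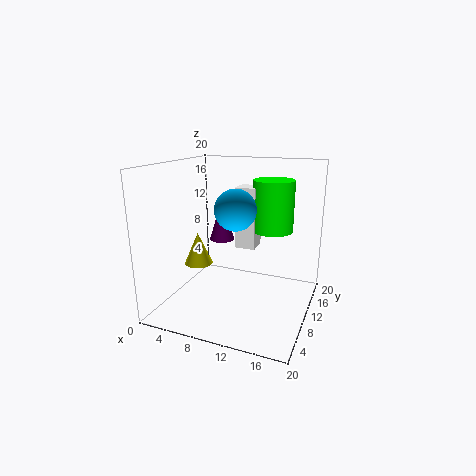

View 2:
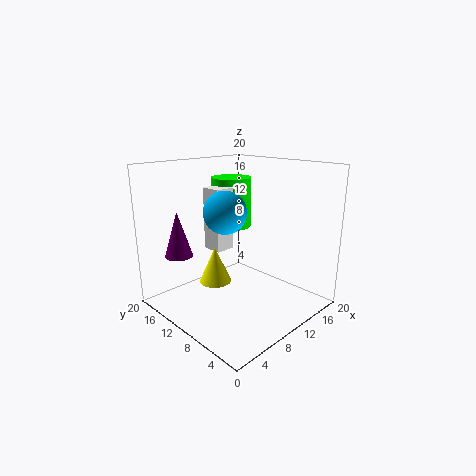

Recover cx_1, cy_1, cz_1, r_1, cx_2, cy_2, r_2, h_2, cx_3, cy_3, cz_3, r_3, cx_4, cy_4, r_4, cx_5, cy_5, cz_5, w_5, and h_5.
cx_1 = 13.5; cy_1 = 15; cz_1 = 10; r_1 = 3; cx_2 = 4.5; cy_2 = 8.5; r_2 = 2; h_2 = 4.5; cx_3 = 4.5; cy_3 = 16.5; cz_3 = 7; r_3 = 2; cx_4 = 9; cy_4 = 11.5; r_4 = 3; cx_5 = 8.5; cy_5 = 12.5; cz_5 = 7.5; w_5 = 3; h_5 = 9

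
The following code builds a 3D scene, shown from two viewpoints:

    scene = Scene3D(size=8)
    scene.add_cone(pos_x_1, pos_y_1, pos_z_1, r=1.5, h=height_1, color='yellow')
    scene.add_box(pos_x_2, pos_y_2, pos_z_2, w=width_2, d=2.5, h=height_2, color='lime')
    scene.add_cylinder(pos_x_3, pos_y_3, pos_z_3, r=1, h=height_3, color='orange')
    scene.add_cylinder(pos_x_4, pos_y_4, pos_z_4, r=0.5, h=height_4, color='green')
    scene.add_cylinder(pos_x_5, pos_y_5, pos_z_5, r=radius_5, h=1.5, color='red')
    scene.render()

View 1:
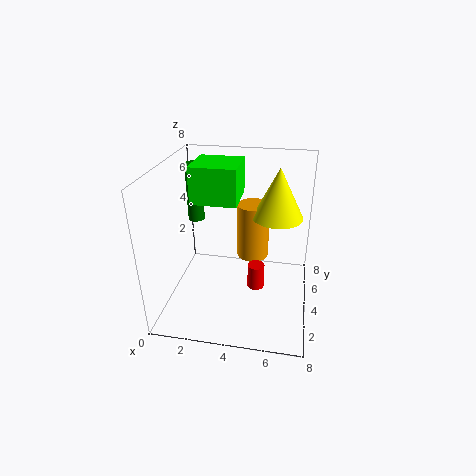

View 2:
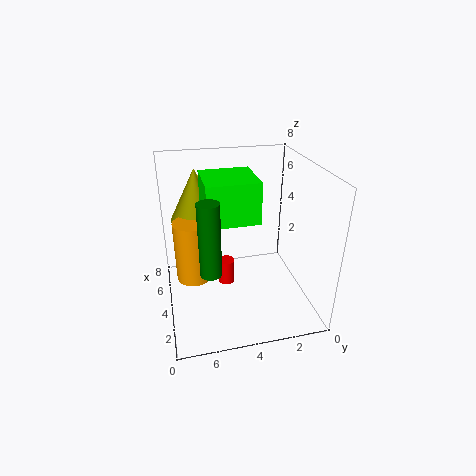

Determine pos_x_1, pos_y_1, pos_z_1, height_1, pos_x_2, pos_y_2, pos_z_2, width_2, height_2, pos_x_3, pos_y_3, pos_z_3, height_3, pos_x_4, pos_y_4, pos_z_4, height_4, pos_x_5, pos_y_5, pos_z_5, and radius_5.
pos_x_1 = 6; pos_y_1 = 6; pos_z_1 = 4.5; height_1 = 3; pos_x_2 = 1.5; pos_y_2 = 3.5; pos_z_2 = 6; width_2 = 2.5; height_2 = 2; pos_x_3 = 4.5; pos_y_3 = 6.5; pos_z_3 = 1.5; height_3 = 3.5; pos_x_4 = 1; pos_y_4 = 6; pos_z_4 = 4; height_4 = 3.5; pos_x_5 = 5; pos_y_5 = 4.5; pos_z_5 = 0.5; radius_5 = 0.5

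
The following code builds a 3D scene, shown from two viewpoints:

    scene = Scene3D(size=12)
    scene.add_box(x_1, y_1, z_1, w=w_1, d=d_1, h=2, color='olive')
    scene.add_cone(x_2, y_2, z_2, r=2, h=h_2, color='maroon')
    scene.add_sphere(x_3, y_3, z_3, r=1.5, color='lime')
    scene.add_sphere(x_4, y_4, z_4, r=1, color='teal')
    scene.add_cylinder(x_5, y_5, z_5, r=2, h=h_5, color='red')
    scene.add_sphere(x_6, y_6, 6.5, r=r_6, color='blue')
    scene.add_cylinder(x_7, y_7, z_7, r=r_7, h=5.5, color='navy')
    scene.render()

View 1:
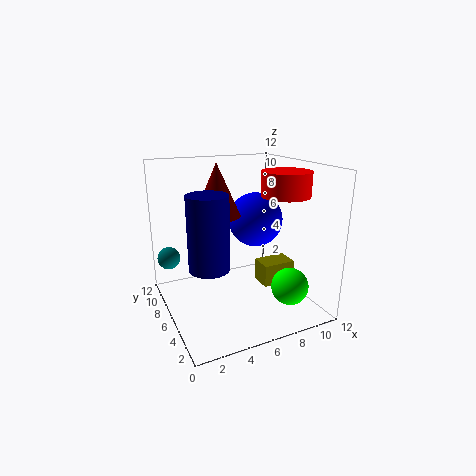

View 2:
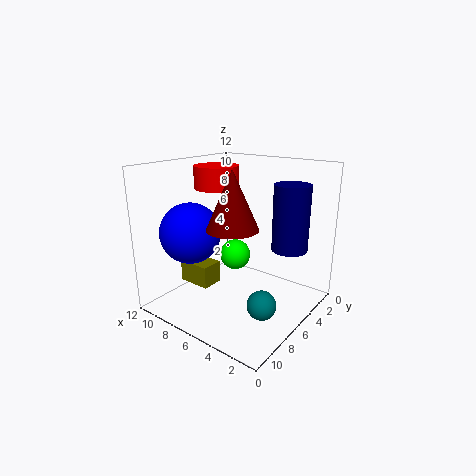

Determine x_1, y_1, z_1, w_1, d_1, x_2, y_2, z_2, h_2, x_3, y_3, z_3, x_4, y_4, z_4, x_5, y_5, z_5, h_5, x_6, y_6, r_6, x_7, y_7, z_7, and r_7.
x_1 = 8.5; y_1 = 5.5; z_1 = 1; w_1 = 3; d_1 = 2; x_2 = 5; y_2 = 8; z_2 = 7.5; h_2 = 4.5; x_3 = 9; y_3 = 2.5; z_3 = 2.5; x_4 = 1; y_4 = 10; z_4 = 3.5; x_5 = 9.5; y_5 = 4.5; z_5 = 9.5; h_5 = 2; x_6 = 9; y_6 = 8.5; r_6 = 2.5; x_7 = 2.5; y_7 = 3.5; z_7 = 5; r_7 = 1.5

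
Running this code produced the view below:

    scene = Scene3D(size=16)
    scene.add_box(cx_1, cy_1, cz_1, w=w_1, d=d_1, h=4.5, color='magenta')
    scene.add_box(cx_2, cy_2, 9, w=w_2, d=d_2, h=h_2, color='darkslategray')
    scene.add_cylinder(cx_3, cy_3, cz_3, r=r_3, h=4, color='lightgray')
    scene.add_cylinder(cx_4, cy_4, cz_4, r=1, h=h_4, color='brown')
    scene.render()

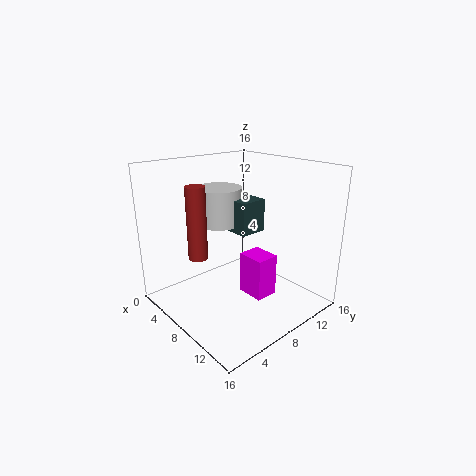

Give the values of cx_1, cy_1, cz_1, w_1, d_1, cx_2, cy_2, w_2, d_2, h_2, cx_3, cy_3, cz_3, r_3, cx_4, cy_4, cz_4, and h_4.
cx_1 = 9.5; cy_1 = 7; cz_1 = 2.5; w_1 = 3; d_1 = 2.5; cx_2 = 6; cy_2 = 7; w_2 = 4; d_2 = 3; h_2 = 3.5; cx_3 = 6; cy_3 = 7; cz_3 = 9.5; r_3 = 2.5; cx_4 = 7.5; cy_4 = 3; cz_4 = 7; h_4 = 7.5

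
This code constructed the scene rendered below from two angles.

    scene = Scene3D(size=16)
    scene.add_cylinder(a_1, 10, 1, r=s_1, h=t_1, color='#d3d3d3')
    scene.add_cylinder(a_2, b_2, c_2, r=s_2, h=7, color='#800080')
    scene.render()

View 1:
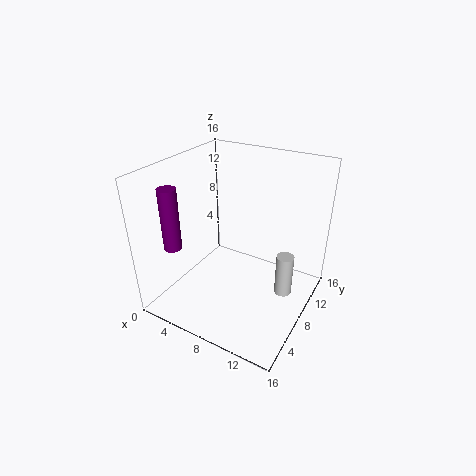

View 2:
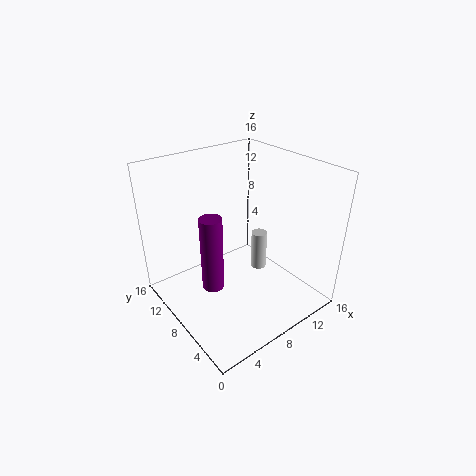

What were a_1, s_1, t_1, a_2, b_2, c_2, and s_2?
a_1 = 13
s_1 = 1
t_1 = 5
a_2 = 2
b_2 = 4
c_2 = 7
s_2 = 1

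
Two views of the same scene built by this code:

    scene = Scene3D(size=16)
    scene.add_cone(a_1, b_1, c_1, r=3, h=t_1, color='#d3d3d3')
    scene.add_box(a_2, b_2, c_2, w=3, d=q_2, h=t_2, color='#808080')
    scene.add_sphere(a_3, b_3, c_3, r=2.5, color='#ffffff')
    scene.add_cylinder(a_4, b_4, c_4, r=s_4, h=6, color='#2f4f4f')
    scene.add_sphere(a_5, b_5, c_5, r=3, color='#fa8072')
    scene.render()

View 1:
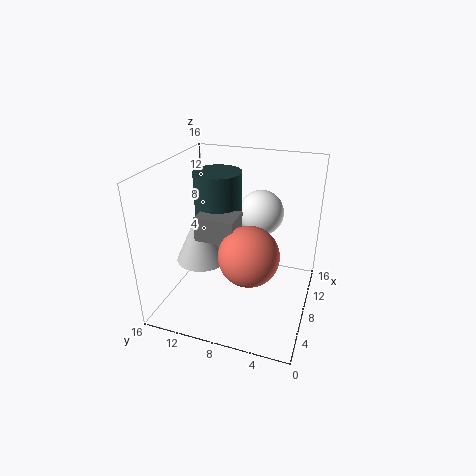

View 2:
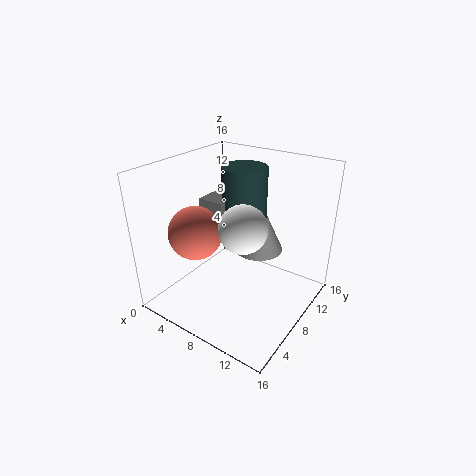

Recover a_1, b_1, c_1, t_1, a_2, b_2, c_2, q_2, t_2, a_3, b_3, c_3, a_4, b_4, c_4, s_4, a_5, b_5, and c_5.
a_1 = 8; b_1 = 12.5; c_1 = 4.5; t_1 = 6.5; a_2 = 3.5; b_2 = 7; c_2 = 9.5; q_2 = 4; t_2 = 2.5; a_3 = 10; b_3 = 6; c_3 = 10.5; a_4 = 7.5; b_4 = 10; c_4 = 9.5; s_4 = 2.5; a_5 = 4; b_5 = 5.5; c_5 = 8.5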